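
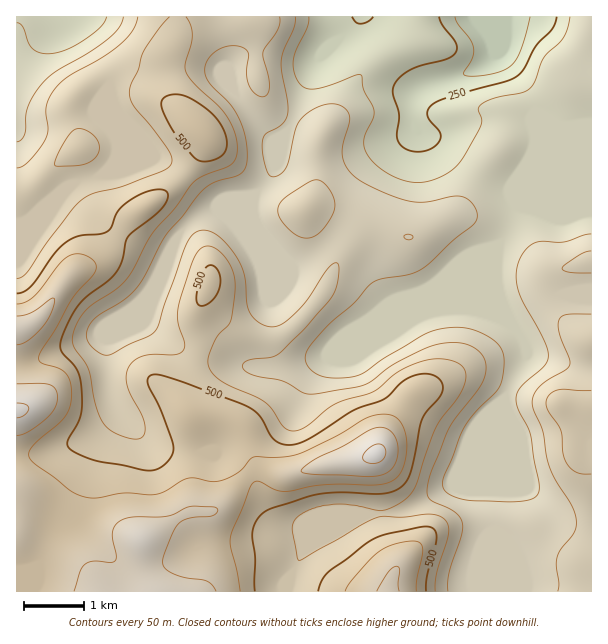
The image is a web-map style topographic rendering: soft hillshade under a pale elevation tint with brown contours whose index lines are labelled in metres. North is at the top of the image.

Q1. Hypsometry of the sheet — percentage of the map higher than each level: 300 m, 91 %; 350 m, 73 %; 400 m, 53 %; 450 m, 36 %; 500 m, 23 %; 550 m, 13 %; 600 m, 4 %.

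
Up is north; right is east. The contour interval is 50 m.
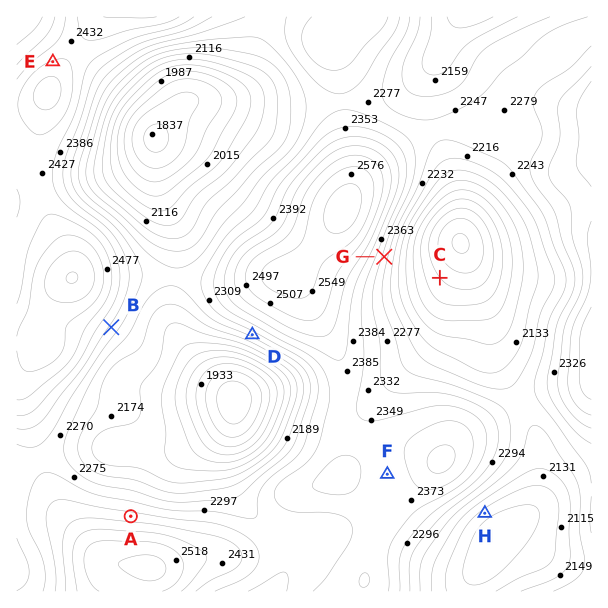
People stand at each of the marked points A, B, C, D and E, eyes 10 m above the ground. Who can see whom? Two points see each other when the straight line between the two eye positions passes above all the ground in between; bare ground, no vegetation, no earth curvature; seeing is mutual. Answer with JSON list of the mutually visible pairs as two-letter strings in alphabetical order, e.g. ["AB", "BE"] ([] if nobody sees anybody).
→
["AB", "AD", "BD"]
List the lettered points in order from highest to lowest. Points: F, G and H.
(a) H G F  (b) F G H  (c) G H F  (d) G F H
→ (b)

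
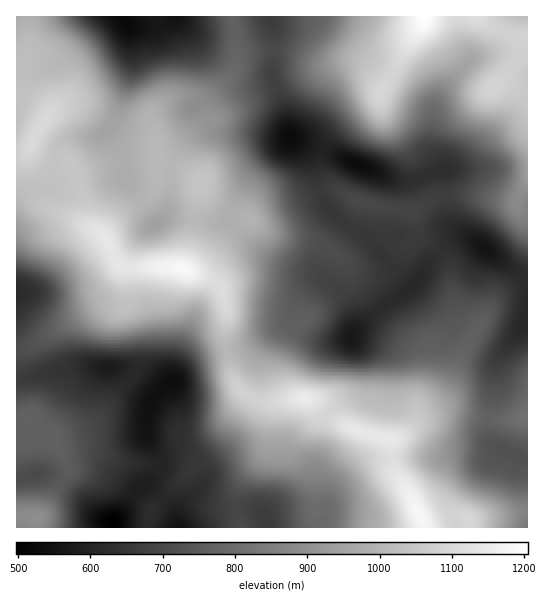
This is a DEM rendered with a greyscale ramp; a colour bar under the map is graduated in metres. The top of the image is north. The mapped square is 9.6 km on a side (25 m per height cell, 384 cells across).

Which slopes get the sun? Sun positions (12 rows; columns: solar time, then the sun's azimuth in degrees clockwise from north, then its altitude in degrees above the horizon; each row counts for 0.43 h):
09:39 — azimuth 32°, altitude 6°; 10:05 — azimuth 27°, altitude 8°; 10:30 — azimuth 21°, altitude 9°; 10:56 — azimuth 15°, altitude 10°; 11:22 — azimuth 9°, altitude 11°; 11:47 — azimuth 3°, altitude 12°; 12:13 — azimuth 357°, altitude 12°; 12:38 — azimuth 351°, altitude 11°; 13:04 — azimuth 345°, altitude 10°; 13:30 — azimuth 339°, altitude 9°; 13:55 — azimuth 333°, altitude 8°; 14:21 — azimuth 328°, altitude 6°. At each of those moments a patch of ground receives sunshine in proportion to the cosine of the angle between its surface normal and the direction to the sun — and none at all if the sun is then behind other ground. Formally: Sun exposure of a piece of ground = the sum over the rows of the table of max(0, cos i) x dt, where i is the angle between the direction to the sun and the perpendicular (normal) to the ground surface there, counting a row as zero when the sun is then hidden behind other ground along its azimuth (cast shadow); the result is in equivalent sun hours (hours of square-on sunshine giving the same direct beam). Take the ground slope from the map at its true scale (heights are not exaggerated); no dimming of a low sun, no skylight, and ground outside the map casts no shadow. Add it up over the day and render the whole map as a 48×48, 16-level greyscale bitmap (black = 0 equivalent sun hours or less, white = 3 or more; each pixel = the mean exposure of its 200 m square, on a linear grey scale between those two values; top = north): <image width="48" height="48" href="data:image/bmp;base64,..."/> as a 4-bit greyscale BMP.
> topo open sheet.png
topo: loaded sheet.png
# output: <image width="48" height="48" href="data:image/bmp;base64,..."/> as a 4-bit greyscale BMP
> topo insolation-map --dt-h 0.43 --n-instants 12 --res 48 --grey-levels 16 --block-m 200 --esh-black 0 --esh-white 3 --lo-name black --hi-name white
<image width="48" height="48" href="data:image/bmp;base64,Qk32BAAAAAAAAHYAAAAoAAAAMAAAADAAAAABAAQAAAAAAIAEAAATCwAAEwsAABAAAAAAAAAAAAAAABEREQAiIiIAMzMzAERERABVVVUAZmZmAHd3dwCIiIgAmZmZAKqqqgC7u7sAzMzMAN3d3QDu7u4A////ACIjNEMSNDIiIjNEIRIzI0VEMyJGU0RDMneGVCAAJEMRIzMzEAAjIjRDIiRnVpmHZcy5UwAAFWQiNDMhAAASERMyEjaHet3LqcuoMQARJGUxI0MQAAAAAAEhEleIm93cumd2MRIzIjRTEjMQAAAAAAARJHmqqqupiBIjNEMiIiNEMiIhAAAAAAATRomYh3dmVRESNEM0VmQ0MhESEREAAAATRVVEVURFVDMzRERFVVQzMQABIRAAAAAAERESNERDIkREREQzMiIjIQAAAAAAAAATVUMRI0MhAERFVVQyEREjMxAAAAAAEjaKu5YyIzIiEVRWdlQyAAARJEEAAAAAJYqqmXZVQzRWVId3ZlQxAAAAAkIBIyERJHh2ZmZmZEZndpmGVEMQAAAAATIkZ3d4h2d3d4iIh2ZmZmZlQyAAAAAAACNYmZrf/+3d3MzLqHZ3ZiIzIQAAAAAAACWIiKzv/////+7bmGZndxAAAAAAAAAAACZ3eb3e7//+y6qph1RWiTEAAAAAAAAAABRWisy6maqYdmZmZkI1eVQgAAAAAAAAABI1eZl0RFVWZmVVVlIjV2VDEAAAAAAAABETVVVCESJGd3d2VVQiNVVVMRAAAAAAABEjRERDIhAUeIiHZWVCNEM0QyIzIQAAABJEM0RWZCASV4iHZWdkNCEAIyMiEQAAABNEMzRWZTIiNGd3ZoiGRBAAAjIQAAAAACVDMzRWZTMzIjVmZ4iHZAAAASEQAAAAEldlQzREQzM0MyNWZ2ZlQwAAABEjVVRWd3d2UzIzMzRFRCI1ZlZUEAAAABE1m8y7qHdlQhEiM0VlQzIkVVQhAAAAARI2i93KmIdkEAEjRWdkNEMzRDEAABIiIiNmZ5qph3ZSETREZ3VDNEMzMhAAABEiNGiXUzVmZVVDNXdmZUMjMiIiIQAAAREkV4mYYxI0MzRFZ3dlVCISIjIhEAABEiRWZmeIdTIzMiRnh3ZUMyI1ZlQyERI0QzRVRFZ3ZUMzMzRoh3ZVM0VVRERDMzRWYiM0RFVVREQ0VEVomZdmVWZBABIzMiM0UyI0RFVERERFZmZovMqGVlIAAAEREQAAIzI0RWZURERWeZh4u5hlQxAAAAEQAAAAAkM0Z3dlRERWiamIhkREMQAAAAAAAAAAAGUiRVVlVVVmd3ZmUyIiEAAAAAAAAAAAEWYxERJFVVVnZTMzIRAAAAAAAAAAAAAAI1ZTIiI2ZVZndlVCIQAAAAAAARAAAAAAE0ZlQzNHmHZERnh1QhAAAAERERAAAAAAE1Z3ZVZ5zLllVndmVCAAABEjMRAAASIiJFZ4d2ea3uy7qoZEVTEQABJGUhAAA2ZUNFVWd3irze7u3KdTNDMiERNWYxAAAmmFQ0REVomrqs7typdUMjRFQzRWUxAAASZ2U1RFZ5qqmJqqmHZVREVnh2ZlQxAAEQA0RFVnm8upmIiIh2VVZmZnmYdlQyAAAAACNGZ5zeyodmZ4ZERFZmZVeId2ZDIAEAAkZmZnq8uFMzRWUzNFVUREVmZmZUMiIRJGiQ=="/>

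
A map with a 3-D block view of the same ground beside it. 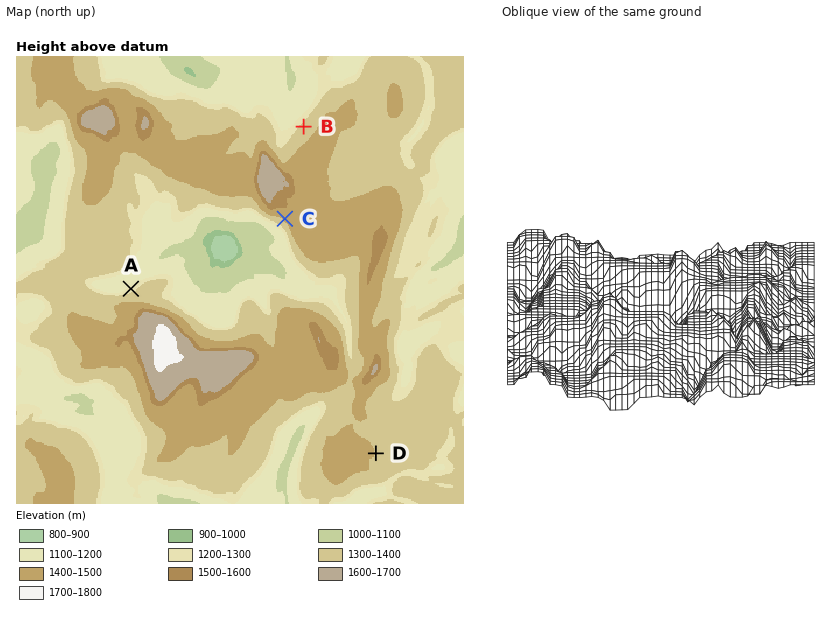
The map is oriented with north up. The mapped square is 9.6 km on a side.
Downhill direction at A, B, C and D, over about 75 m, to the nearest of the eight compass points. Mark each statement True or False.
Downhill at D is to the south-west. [False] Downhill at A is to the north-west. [True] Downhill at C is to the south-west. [True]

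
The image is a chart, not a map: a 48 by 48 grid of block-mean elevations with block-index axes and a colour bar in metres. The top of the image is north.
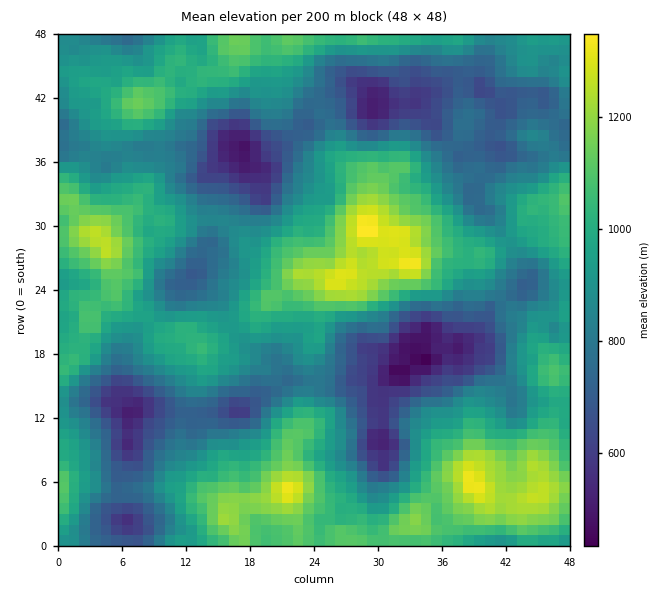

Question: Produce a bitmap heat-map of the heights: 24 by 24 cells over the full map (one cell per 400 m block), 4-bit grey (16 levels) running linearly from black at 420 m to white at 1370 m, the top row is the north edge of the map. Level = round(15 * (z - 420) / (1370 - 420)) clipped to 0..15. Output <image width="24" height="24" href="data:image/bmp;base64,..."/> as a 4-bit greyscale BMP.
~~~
<image width="24" height="24" href="data:image/bmp;base64,Qk2WAQAAAAAAAHYAAAAoAAAAGAAAABgAAAABAAQAAAAAACABAAATCwAAEwsAABAAAAAAAAAAAAAAABEREQAiIiIAMzMzAERERABVVVUAZmZmAHd3dwCIiIgAmZmZAKqqqgC7u7sAzMzMAN3d3QDu7u4A////AIZDV5vKu6uru6maqZZDV6zLy6mZu7zMy6dVaKvM7al3m87d3KhUaJmrzJhUet7c3JdDVniJuoYyaby7yoZCRVVXq5czaJqYqnUiNVQ1eYYzV3h2iYUzVndlVmQyI0ZmmqhmeJmHZ2QxESNHmpl3mamHeIUzESJHmJqYiZiJmZdlMjRWiJqpdmeKq8y5d2ZVaIm6dVZ5vd7cy5h1WKvKh1Z5rM3e7KqXeb3amGZ4mq3u26mImry6mXdleZzty5Zpmrmal1VDV4rLqXV4mpd4hkMiR4q7qGVWeGd3ZlISRomJhlVFZmeIh1MkVWZEVFVGZXibqHZXdVQiM1VEVYmaqZmIhlMjM0RFVoiImpqpmGVVRVVXd3d2iZq6upmZiIdniA=="/>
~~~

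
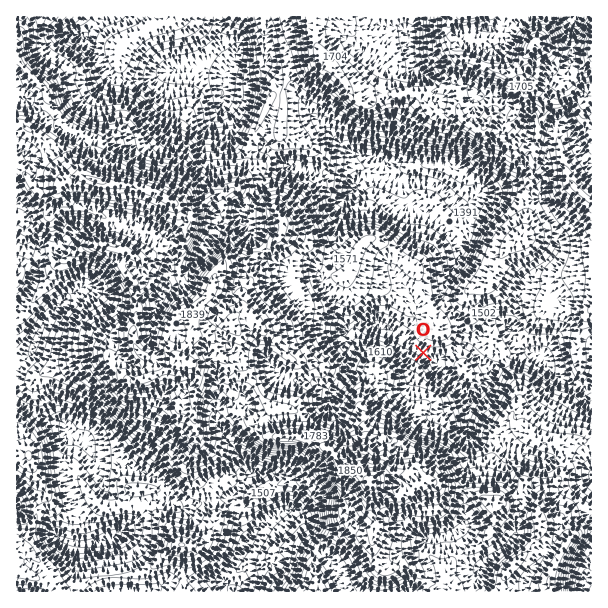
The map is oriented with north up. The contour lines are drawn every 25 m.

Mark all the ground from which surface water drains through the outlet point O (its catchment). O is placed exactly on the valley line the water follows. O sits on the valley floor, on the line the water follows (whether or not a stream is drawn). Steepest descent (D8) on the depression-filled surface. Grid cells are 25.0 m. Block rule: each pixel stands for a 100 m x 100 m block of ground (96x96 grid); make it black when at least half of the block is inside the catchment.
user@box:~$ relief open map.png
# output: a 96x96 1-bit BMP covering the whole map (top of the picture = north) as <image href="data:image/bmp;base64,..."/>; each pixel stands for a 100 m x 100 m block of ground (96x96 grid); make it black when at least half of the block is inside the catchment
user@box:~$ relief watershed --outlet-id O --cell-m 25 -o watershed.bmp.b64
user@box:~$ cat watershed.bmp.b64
<image width="96" height="96" href="data:image/bmp;base64,Qk2+BAAAAAAAAD4AAAAoAAAAYAAAAGAAAAABAAEAAAAAAIAEAAATCwAAEwsAAAIAAAAAAAAA////AAAAAAAAAAAAAAAAAAAAAAAAAAAAAAAAAAAAAAAAAAAAAAAAAAAAAAAAAAAAAAAAAAAAAAAAAAAAAAAAAAAAAAAAAAAAAAAAAAAAAAAAAAAAAAAAAAAAAAAAAAAAAAAAAAAAAAAAAAAAAAAAAAAAAAAAAAAAAAAAAAAAAAAAAAAAAAAAAAAAAAAAAAAAAAAAAAAAAAAAAAAAAAAAAAAAAAAAAAAAAAAAAAAAAAAAAAAAAAAAAAAAAAAAAAAAAAAAAAAAAAAAAAAAAAAAAAAAAAAAAAAAAAAAAAAAAAAAAAAAAAAAAAAAAAAAAAAAAAAAMAAAAAAAAAAAAAAB+AAAAAAAAAAAAAAD+AAAAAAAAAAAAAAH+AAAAAAAAAAAAAAP/AAAAAAAAAAAAAAf/gAAAAAAAAAAAAD//gAAAAAAAAAAAAf//gAAAAAAAAAAAAf//gAAAAAAAAAAAAf//wAAAAAAAAAAAAf//4AAAAAAAAAAAB///8AAAAAAAAAAAD///8AAAAAAAAAAAH///8AAAAAAAAAAAP///8AAAAAAAAAAAP///8AAAAAAAAAAAf///8AAAAAAAAAAAf///8AAAAAAAAAAA////8AAAAAAAAAAA////8AAAAAAAAAAA////+AAAAAAAAAAA/////AAAAAAAAAAA/////AAAAAAAAAAB/////gAAAAAAAAHB/////wAAAAAAAAH//////wAAAAAAAAH//////wAAAAAAAAD//////gAAAAAAAAD//////gAAAAAAAAB//////gAAAAAAAAA//////AAAAAAAAAAf/////AAAAAAAAAAf////+AAAAAAAAAAf////+AAAAAAAAAAP//g/+AAAAAAAAAAP//A/8AAAAAAAAAAA/+A/4AAAAAAAAAAAP8AfgAAAAAAAAAAAD4AfAAAAAAAAAAAABwAOAAAAAAAAAAAAAgAAAAAAAAAAAAAAAAAAAAAAAAAAAAAAAAAAAAAAAAAAAAAAAAAAAAAAAAAAAAAAAAAAAAAAAAAAAAAAAAAAAAAAAAAAAAAAAAAAAAAAAAAAAAAAAAAAAAAAAAAAAAAAAAAAAAAAAAAAAAAAAAAAAAAAAAAAAAAAAAAAAAAAAAAAAAAAAAAAAAAAAAAAAAAAAAAAAAAAAAAAAAAAAAAAAAAAAAAAAAAAAAAAAAAAAAAAAAAAAAAAAAAAAAAAAAAAAAAAAAAAAAAAAAAAAAAAAAAAAAAAAAAAAAAAAAAAAAAAAAAAAAAAAAAAAAAAAAAAAAAAAAAAAAAAAAAAAAAAAAAAAAAAAAAAAAAAAAAAAAAAAAAAAAAAAAAAAAAAAAAAAAAAAAAAAAAAAAAAAAAAAAAAAAAAAAAAAAAAAAAAAAAAAAAAAAAAAAAAAAAAAAAAAAAAAAAAAAAAAAAAAAAAAAAAAAAAAAAAAAAAAAAAAAAAAAAAAAAAAAAAAAAAAAAAAAAAAAAAAAAAAAAAAAAAAAAAAAAAAAAAAAAAAAAAAAAAAAAAAAAAAAAAAAAAAAAAAAAAAAAAAA="/>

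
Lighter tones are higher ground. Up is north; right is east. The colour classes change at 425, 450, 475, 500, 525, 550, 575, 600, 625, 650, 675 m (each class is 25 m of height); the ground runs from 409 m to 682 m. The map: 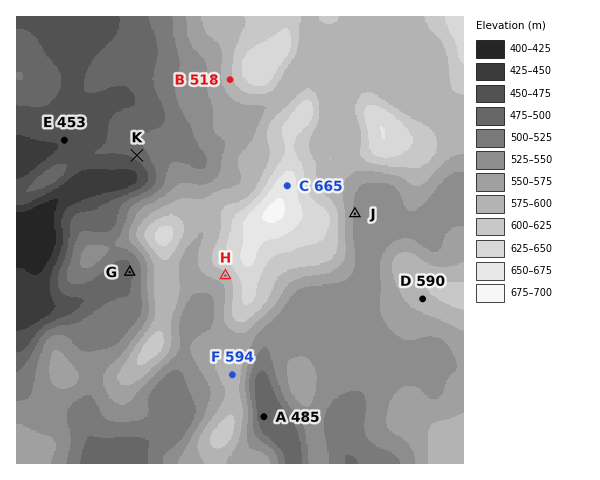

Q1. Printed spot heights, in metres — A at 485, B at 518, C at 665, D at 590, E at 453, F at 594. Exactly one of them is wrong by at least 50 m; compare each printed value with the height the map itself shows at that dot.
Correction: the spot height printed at B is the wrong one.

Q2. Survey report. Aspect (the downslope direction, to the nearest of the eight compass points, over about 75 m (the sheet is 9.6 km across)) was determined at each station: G W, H SW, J E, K SW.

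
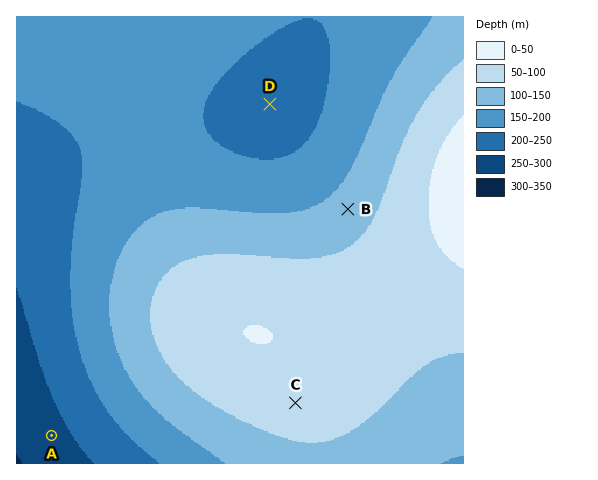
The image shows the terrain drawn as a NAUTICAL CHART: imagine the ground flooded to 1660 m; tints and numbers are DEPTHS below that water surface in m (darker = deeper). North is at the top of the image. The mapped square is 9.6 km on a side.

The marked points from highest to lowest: C B D A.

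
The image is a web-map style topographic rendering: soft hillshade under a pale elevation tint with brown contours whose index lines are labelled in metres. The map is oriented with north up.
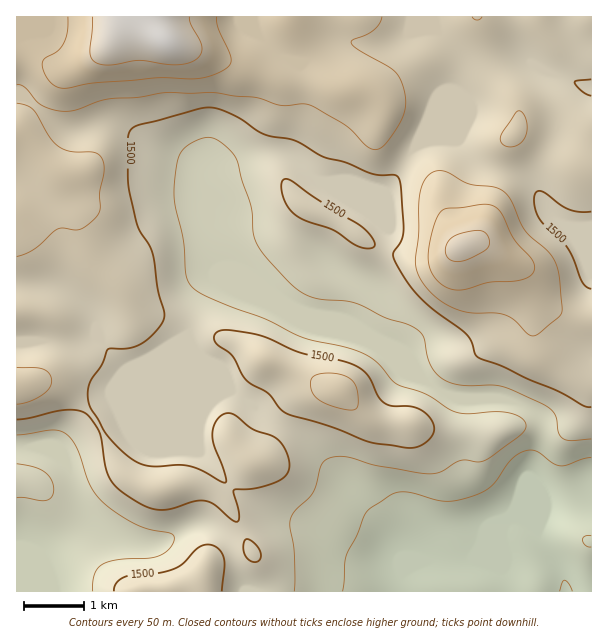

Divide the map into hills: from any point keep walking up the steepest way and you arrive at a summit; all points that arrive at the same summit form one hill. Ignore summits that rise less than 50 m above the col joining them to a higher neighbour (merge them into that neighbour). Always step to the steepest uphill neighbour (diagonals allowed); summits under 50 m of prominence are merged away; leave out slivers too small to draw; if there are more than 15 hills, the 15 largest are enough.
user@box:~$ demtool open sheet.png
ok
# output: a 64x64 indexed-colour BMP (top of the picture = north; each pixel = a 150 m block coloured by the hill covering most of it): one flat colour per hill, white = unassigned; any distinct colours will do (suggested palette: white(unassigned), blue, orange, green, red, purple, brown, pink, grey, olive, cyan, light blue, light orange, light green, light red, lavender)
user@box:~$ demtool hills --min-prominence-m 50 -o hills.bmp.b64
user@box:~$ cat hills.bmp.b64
<image width="64" height="64" href="data:image/bmp;base64,Qk12CAAAAAAAAHYAAAAoAAAAQAAAAEAAAAABAAQAAAAAAAAIAAATCwAAEwsAABAAAAAAAAAA////ALR3HwAOf/8ALKAsACgn1gC9Z5QAS1aMAMJ34wB/f38AIr28AM++FwDox64AeLv/AIrfmACWmP8A1bDFABERERERERERERERERERERERERERERERERERERERERERERERERERERERERERERERERERERERERERERERERERERERERERERERERERERERERERERERERETERERERERERERERERERERERERERERERERERERERERERMzMzERERERERERERERERERERERERERERERERERERERMzMzMzMREREREREREREREREREREREREREREREREREREzMzMzMzEREREREREREREREREREREREREREREREREREzMzMzMzMxERERERERERERERERERERERERERERERERETMzMzMzMxERERERERERERERERERERERERERERERERETMzMzMzMxERERERERERERERERERERERERERERERERETMzMzMzMxERERIRERERERERERERERERERERERERERETMzMzMzMzEREREiIiERERERERERERERERERERERERETMzMzMzMzERERESIiIhERERERERERERERERERERERETMzMzMzMzMRERESIiIiERERERERERERERERERERERETMzMzMzMzMxERERIiIiIRERERERERERERERERERERETMzMzMzMzMzEREREiIiIhERQRERERERERERERERERETMzMzMzMzMzMRERERIiIiREREERERERERERERERERETMzMzMzMzMzMxEREREiIiJEREREERERERERERERERETMzMzMzMzMzMzERERESIiIkREREREERERERERERERETMzMzMzMzMzMzMRERERIiIiREREREREEREREREREREzMzMzMzMzMzMzMxEREREiIiJEREREREQREREREREREzMzMzMzMzMzMzMzEREREiIiIkREREREREERERERERMzMzMzMzMzMzMzMzIiESIiIiIiREREREREQRERERERMzMzMzMzMzMzMzMyIiIiIiIiIiJEREREREREERERERMzMzMzMzMzMzMzMiIiIiIiIiIiIkRERERERERBEREREzMzMzMzMzMzMzMyIiIiIiIiIiIiRERERERBEREREREzMzMzMzMzMzMzMyIiIiIiIiIiIiJEREREREERERERMzMzMzMzMzMzMzMyIiIiIiIiIiIiIkREREREEREREREzMzMzMzMzMzMzEiIiIiIiIiIiIiIiEREREREREREREzMzMzMzMzMzMREiIiIiIiIiIiIiIiIRERERERERERETMzMzMzMzMxERESIiIiIiIiIiIiIiIhEREREREREREREzMzMzMzEREREREiIiIiIiIiIiIiIiERERERERERERETMzMzMxERERERESIiIiIiIiIiIiIiIREREREREREREREzMzMRERERERERIiIiIiIiIiIiIiIhERERERERERERETMzERERERERERIiIiIiIiIiIiIiIiERERERERERERERExERERERERERIiIiIiIiIiIiIiIiIRERERERERERERERERERERERERESIiIiIiIiIiIiIiIhERERERERERERERERERERERERERIiIiIiIiIiIiIiIiERERERERERERERERERERERERERESIiIiIiIiIiIiIiIRERERERERERERERERERERERERERIiIiIiIiIiIiIiIhEREREREREREREREREREREREREREiIiIiIiIiIiIiIiERERERERERERERERERERERERERESIiIiIiIiIiIiIiIRERERERERERERERERERERERERESIiIiIiIiIiIiIiIhERERERERERERERERERERERERESIiIiIiIiIiIiIiIiEREREREREREREREREREREREREiIiIiIiIiIiIiIiIiIRERERERERERERERERERERERIiIiIiIiIiIiIiIiIiIhEREREREREREREREREREREREiERESIiIiIiIiIiIiIiERERERERERERERERERERERERERERIiIiIiIiIiIiIiIRERERERERERERERERERERERERERESIiIiIiIiIiIiIhEREREREREREREREREREREREREREREiIiIiIiIiIiIiERERERERERERERERERERERERERERESIiIiIiIiIiIiIRERERERERERERERERERERERERERERESIiIiIiIiIiIhEREREREREREREREREREREREREREREREiIiIiIiIiIiERERERERERERERERERERERERERERERERIiIiIiIiIiIREREREREREREREREREREREREREREREREiIiIiIiIiIhERERERERERERERERERERERERERERERERIiIiIiIiIiEREREREREREREREREREREREREREREREREiIiIiIiIiIRERERERERERERERERERERERERERERERESIiIiIiIiEREREREREREREREREREREREREREREREREREiIiIiIhEREREREREREREREREREREREREREREREREREREiIiIRERERERERERERERERERERERERERERERERERERERERERERERERERERERERERERERERERERERERERERERERERERERERERERERERERERERERERERERERERERERERERERERERERERERERERERERERERERERERERERERERERERERERERERERERERERERERERERERERERERERERERERERERERERERER"/>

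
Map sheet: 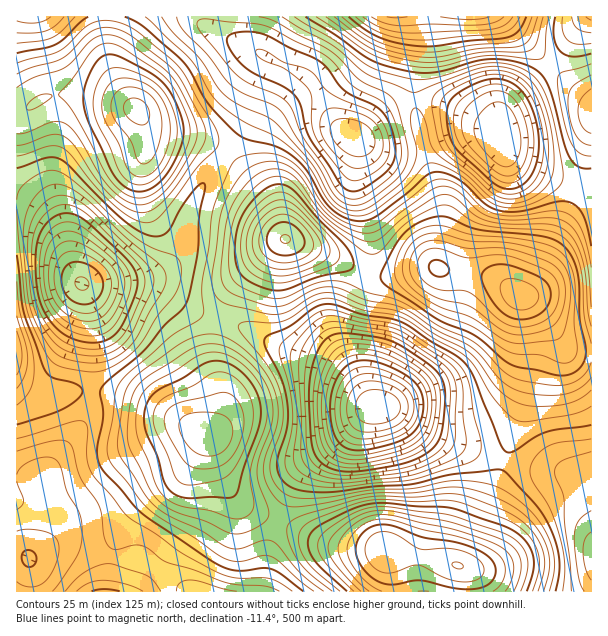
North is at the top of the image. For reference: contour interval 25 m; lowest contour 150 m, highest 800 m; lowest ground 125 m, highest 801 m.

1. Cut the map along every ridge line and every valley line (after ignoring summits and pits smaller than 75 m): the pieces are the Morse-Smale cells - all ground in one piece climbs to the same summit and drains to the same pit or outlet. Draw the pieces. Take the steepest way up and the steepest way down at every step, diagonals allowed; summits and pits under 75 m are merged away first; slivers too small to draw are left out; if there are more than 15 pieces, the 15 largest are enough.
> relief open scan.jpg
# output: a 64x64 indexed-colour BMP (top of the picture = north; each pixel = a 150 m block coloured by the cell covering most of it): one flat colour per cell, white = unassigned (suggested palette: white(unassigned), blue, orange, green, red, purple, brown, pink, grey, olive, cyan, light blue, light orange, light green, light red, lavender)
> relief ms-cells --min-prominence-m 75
<image width="64" height="64" href="data:image/bmp;base64,Qk12CAAAAAAAAHYAAAAoAAAAQAAAAEAAAAABAAQAAAAAAAAIAAATCwAAEwsAABAAAAAAAAAA////ALR3HwAOf/8ALKAsACgn1gC9Z5QAS1aMAMJ34wB/f38AIr28AM++FwDox64AeLv/AIrfmACWmP8A1bDFAAAAAAAAAAAAAAERERERAAAAAAAAAERERETMzMzMzMzMAAAAAAAAAAABEREREREAAAAAAAAARERERMzMzMzMzMwAAAAAAAAAABEREREREQAAAAAAAABEREREzMzMzMzMzAAAAAAAAAARERERERERAAAAAAAAAERERETMzMzMzMzMAAAAABEREREREREREREAAAAAAAAEREREREzMzMzMzMwAAREREREREREREREREQAAAARERERERERETMzMzMzMzAAAEREREREREREREREREABERERERERERERMzMzMzMzMAAAREREREREREREREREQRERERERERERERETMzMzMzMwAABEREREREREREREREVRERERERERERERERMzMzMzMzAAAERERERERERERERFVVUREREREREREREREzMzMzMzMAAARERERERERERERVVVVRERERERERERERERMzMzMzMwAARERERERERERERFVVVVUREREREREREREREzMzMzMzAABERERERERERERFVVVVVRERERERERERERERMzMzMzMAAEREREREREREREVVVVVVUREREREREREREREzMzAAAAAABEREREREREREVVVVVVVVEREREREREREREQAAAAAAAAAARERERERERERVVVVVVVVRERERERERERDMzAAAAAAAAAAERERERERERFVVVVVVVVVREREREREQzMzMAAAAAAAAAABERERERERFVVVVVVVVVVURERERDMzMzMwAAAAAAAAAAERERERERqqVVVVVVVVVVVEREQzMzMzMzMAAAAAAAAAABERERERqqpVVVVVVVVVVVREQzMzMzMzMwAAAAAAAAAAEREREaqqqqVVVVVVVVVVVUMzMzMzMzMzAAAAAAAAAAARERqqqqqqpVVVVVVVVVVTMzMzMzMzMzMAAAAADu7u7qqqqqqqqqqlVVVVVVVVVdMzMzMzMzMzMzAAAADu7u7uqqqqqqqqqlVVVVVVVVVdMzMzMzMzMzMzMAAAAO7u7u6qqqqqqqqqVVVVVVVVVd0zMzMzMzMzMzMwAAAA7u7u7qqqqqqqqqpVVVVVVVVd0zMzMzMzMzMzMzAAAADu7u7uqqqqqqqqqlVVVVVV3d3TMzMzMzMzMzMzMAAAAO7u7u6qqqqqqqqqVVVVXd3d3dMzMzMzMzMzMzMwAAAA7u7u7qqqqqqqqqpVVV3d3d3dMzMzMzMzMzMzMzAAAADu7u7uqqqqqqqqqlVd3d3d3d0zMzMzMzMzMzMzMAAAAO7u7u6qqqqqqqqq/d3d3d3d3dMzMzMzMzMzMzMwAAAA7u7u7qqqqqqqr//93d3d3d3d0zMzMzMzMzMzMwAAAADu7u7uqqqqqqr///3d3d3d3d3TMzMzMzMzMzMzAAAAAO7u7u6qqqqq/////93d3d3d3d0zMzMzMzMzMziAAAAA7u7u4iIv/////////d3d3d3d3TMzMzMzMzMziIgAAADu7u7iIiIiIv//////3d3d3d3dcAAAMzMziIiIiAAAAO7u7iIiIiIiL//////93d3d3ddwAAAACIiIiIiIgAAA7u7uIiIiIiIi///////d3d3Xd3AAAAAIiIiIiIiAAADu7uIiIiIiIiL///////3dd3d3cAAAAAiIiIiIiIAAAO7u4iIiIiIiIi///////3d3d3dwAAAACIiIiIiIiAAA7u4iIiIiIiIiL//////3d3d3d3AAAAAIiIiIiIiIAADu4iIiIiIiIiIv//////d3d3d3cAAAAAiIiIiIiIiAAOIiIiIiIiIiIi//////93d3d3dwAAAACIiIiIiIiIAAIiIiIiIiIiIiIv////93d3d3dwAAAAAIiIiIiIiIiAAiIiIiIiIiIiIi////93d3d3d3AAAAAAiIiIiIiIiIACIiIiIiIiIiIiIv///3d3d3d3cAAAAACIiIiIiIiIYAIiIiIiIiIiIiIiL//3d3d3d3dwAAAACIiIiIiIhmZmAiIiIiIiIiIiIiIv/3d3d3d3d3AAAAAIiIiIiIZmZmYCIiIiIiIiIiIiIiL3d3d3d3d3cAAAAAiIiIiIZmZmZgIiIiIiIiIiIiIiKZd3d3d3d3dwAAAAiIiIiIZmZmZmAiIiIiIiIiIiIpmZmXd3d3d3d3AAAAAAiIiIhmZmZmZiIiIiIiIiIpmZmZmZd3d3d3d7uwAAAAAAAABmZmZmZmIiIiIiIiIpmZmZmZmXd3d3d7u7sAAAAAAAZmZmZmZmYCIiIiIiIpmZmZmZmZd3d3d3u7u7AAAAAAZmZmZmZmZgAiIiIiIJmZmZmZmZmXd3d3u7u7u7AABmZmZmZmZmZmAAAAAAAAmZmZmZmZmZd3d3e7u7u7u2ZmZmZmZmZmZmAAAAAAAAmZmZmZmZmZl3d3e7u7u7u7ZmZmZmZmZmZmAAAAAAAACZmZmZmZmZmZd3e7u7u7u7tmZmZmZmZmZgAAAAAAAACZmZmZmZmZmZl3u7u7u7u7u2ZmZmZmZmZgAAAAAAAAAJmZmZmZmZmZmbu7u7u7u7u7tmZmZmZmZgAAAAAAAAAAmZmZmZmZmZm7u7u7u7u7u7u2ZmZmZmZgAAAAAAAAAACZmZmZmZmZu7u7u7u7u7u7u7ZmZmZmZgAAAAAAAAAAAJmZmZmZmbu7u7u7u7u7u7u7tmZmZmZgAAAAAAAAAAAAmZmZmZmbu7u7u7u7u7u7u7u2ZmZmZmAAAAAA"/>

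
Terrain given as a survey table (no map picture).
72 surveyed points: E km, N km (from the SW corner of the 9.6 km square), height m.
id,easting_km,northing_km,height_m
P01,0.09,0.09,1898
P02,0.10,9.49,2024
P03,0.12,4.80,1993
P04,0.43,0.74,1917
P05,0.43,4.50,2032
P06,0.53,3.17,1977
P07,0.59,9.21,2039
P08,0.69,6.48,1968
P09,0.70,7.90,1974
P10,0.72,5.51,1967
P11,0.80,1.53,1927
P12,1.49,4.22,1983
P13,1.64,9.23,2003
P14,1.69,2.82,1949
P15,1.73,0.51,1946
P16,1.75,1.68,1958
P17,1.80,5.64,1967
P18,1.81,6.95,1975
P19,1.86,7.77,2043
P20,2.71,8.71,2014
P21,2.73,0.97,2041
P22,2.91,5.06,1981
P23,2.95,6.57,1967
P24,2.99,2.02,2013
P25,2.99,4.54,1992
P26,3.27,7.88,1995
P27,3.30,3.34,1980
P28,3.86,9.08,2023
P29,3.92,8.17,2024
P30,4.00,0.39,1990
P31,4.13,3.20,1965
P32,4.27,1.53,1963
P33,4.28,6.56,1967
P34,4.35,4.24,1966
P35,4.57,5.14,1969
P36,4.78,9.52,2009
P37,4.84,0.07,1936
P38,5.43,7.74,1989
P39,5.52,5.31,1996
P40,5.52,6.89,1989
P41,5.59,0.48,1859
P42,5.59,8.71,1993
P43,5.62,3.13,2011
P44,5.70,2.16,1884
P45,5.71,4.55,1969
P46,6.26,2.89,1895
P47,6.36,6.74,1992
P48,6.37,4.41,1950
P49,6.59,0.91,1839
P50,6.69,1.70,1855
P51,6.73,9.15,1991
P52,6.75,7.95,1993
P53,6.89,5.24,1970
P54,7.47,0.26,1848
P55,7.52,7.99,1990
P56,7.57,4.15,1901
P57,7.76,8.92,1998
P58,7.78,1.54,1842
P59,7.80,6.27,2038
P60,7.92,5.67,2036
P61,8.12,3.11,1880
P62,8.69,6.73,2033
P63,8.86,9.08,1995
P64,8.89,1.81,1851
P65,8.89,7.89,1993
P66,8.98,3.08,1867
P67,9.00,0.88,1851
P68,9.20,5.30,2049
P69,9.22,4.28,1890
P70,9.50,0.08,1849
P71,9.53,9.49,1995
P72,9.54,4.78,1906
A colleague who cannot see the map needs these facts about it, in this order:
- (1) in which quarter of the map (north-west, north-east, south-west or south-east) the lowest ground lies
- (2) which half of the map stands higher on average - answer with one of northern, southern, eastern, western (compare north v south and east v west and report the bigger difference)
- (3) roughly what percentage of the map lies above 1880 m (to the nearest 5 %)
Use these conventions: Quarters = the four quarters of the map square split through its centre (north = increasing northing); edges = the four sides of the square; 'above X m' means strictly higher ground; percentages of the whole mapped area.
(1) The lowest ground is in the south-east quarter.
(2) The northern half stands higher on average than the southern half.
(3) About 85 % of the map lies above 1880 m.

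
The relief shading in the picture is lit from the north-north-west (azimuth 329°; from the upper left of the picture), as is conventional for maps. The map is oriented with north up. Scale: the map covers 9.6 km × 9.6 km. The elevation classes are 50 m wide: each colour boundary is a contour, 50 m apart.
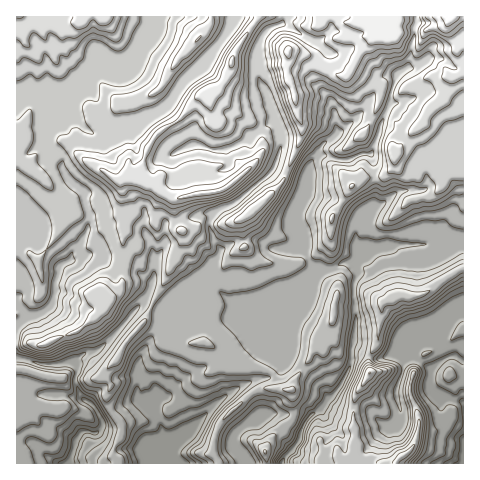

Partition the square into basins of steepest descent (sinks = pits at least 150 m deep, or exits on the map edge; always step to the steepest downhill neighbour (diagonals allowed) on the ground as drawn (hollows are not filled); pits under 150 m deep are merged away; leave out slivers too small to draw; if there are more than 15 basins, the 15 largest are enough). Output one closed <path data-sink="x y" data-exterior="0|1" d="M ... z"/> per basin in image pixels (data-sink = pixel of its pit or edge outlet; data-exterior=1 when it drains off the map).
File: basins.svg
<path data-sink="68 463" data-exterior="1" d="M463 16l-447 1 1 447 103-1-6-7-1-5 8-14 0-12-13-19-1-13 3-9-5-7 0-5 14-15 8-16 19-21 7-18 16-29 3-14 11-18-1-10 14-4 8-8 13 5 22-4 26-20 18-19 19-45 0-13-4-6-4-27-7-16 1-23 13 1 13 12 25 12 7 1 7-9 29 19-2 15-14 29-24 19-2 4-1 14 12 17 12-7 23-3 8-9 0-13 26-29 3 8 14 18 4 21 4 4 6-4 13 2z"/><path data-sink="281 463" data-exterior="1" d="M298 51l-10 1-1 22 7 16 4 27 4 6 0 13-19 45-18 19-26 20-22 4-13-5-8 8-14 4 1 10-11 18-3 14-26 49 3 6 20 12 12 4 28-1 16 10 12 13 31 5 9 5 4 13-15-1-10 4-34 33-5 14-1 15 7 10 99 0 4-5 16-2 2 3 3 0 10-4 2-2 0-23-3-7 1-24 4-9 12-17-2-14 10-17 4-41 15-7 13 2 15-3 16-13 23-14 0-93-13-3-6 4-4-4-4-21-14-18-3-8-26 29 0 13-8 9-23 3-12 7-12-17 1-14 2-4 24-19 14-29 2-15-29-19-7 9-7-1-25-12-7-8z"/><path data-sink="463 463" data-exterior="1" d="M463 268l-18 10-20 16-15 3-13-2-15 7-4 41-10 17 2 14-12 17-4 9-1 24 3 7 0 22 5 6 18 5 85-1z"/><path data-sink="155 463" data-exterior="1" d="M143 324l-16 17-8 16-14 15 0 5 5 7-3 9 1 13 13 19 0 12-7 10 0 9 6 8 98 0-5-10 0-7 6-22 34-33 10-4 15 1-4-13-9-5-31-5-12-13-16-10-34 0-11-5z"/>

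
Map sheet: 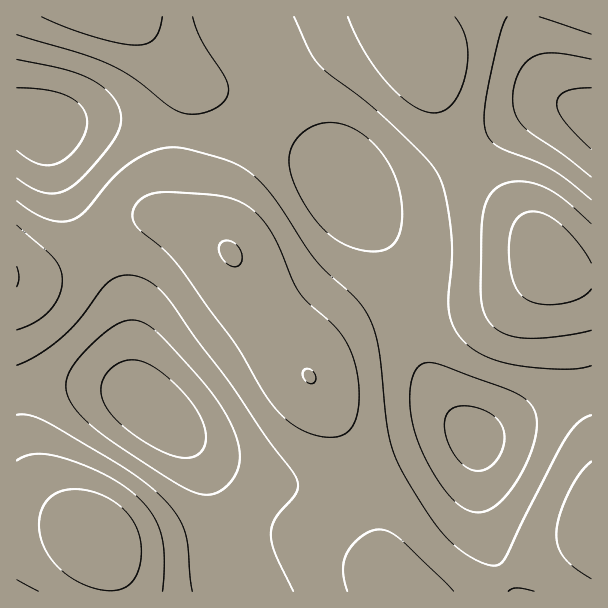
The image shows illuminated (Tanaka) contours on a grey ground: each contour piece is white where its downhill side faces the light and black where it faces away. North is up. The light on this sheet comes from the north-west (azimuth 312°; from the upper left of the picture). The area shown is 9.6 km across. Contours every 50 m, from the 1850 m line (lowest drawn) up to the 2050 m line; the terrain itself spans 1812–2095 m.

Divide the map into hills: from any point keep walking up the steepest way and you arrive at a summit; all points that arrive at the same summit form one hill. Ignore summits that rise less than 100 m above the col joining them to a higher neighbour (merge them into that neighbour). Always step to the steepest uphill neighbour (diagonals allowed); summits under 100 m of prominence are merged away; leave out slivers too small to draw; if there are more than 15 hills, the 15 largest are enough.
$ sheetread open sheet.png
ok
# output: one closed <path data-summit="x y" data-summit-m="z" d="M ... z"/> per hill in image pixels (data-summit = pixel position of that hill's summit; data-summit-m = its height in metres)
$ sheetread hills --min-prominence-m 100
<path data-summit="231 254" data-summit-m="2053" d="M24 120l-8 0 0 269 23-3 72 2 26 9 39 31 16 18 16 30 8 27 10 63 11 26 355-1 0-201-20 4-21 8-75 36-31-34-19-33-14-42-9-50-13-31-34-44-13-22-14-14-38-20-40-10-54-4-74-13-46 0-33 6z"/><path data-summit="548 258" data-summit-m="2081" d="M591 16l-351 1 28 37 38 71 38 61 46 62 13 31 9 50 14 42 19 33 31 34 75-36 41-13z"/><path data-summit="99 540" data-summit-m="2095" d="M99 386l-60 0-23 4 0 201 220 1 0-4-7-13-5-15-13-75-13-30-22-27-35-28-18-9z"/><path data-summit="111 17" data-summit-m="2047" d="M239 16l-222 0-1 103 14 2 14 6 33-6 46 0 74 13 63 5 39 12 21 11 18 14 0-2-38-60-32-60z"/>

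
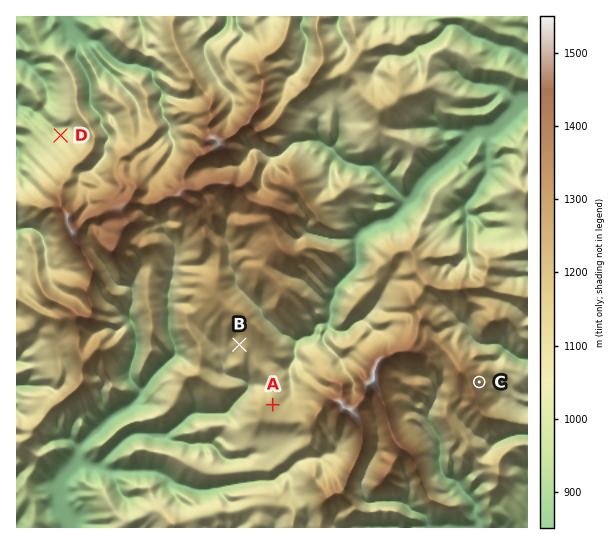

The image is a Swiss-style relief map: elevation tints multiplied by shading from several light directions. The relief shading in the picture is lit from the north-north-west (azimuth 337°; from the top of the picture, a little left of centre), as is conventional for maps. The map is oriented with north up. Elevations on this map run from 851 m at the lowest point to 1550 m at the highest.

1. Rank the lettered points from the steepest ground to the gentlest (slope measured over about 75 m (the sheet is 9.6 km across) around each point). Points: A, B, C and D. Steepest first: C D B A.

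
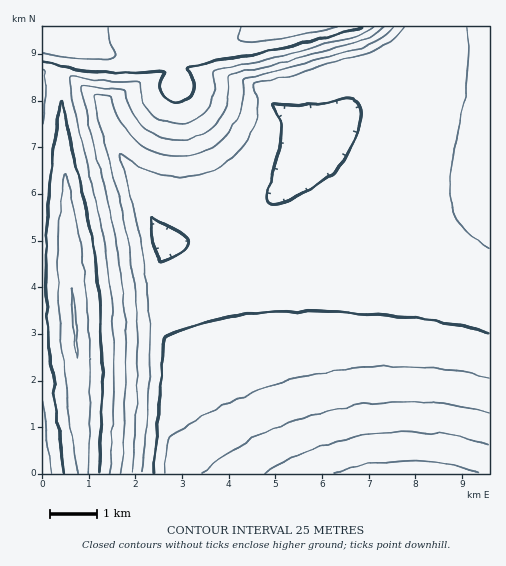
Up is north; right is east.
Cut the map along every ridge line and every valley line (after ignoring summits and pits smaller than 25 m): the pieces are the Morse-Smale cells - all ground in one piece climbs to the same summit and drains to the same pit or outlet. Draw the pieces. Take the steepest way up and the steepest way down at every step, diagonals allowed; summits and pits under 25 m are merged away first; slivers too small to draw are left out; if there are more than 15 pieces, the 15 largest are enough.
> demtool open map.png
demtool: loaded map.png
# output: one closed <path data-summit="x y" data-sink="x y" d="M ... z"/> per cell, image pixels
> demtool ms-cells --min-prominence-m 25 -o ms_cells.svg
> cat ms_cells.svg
<path data-summit="74 317" data-sink="408 473" d="M489 26l-70 0-11 17-28 24-20 31-18 18-22 15-17 8 5 5-1 6-23 36-20 21-30 21-12 6-25 7-23 1-16-3-13-40-33-65-9-33-39-28-9-1-13 2 0 188 27 1 2 2 12 209 407-1z"/><path data-summit="43 27" data-sink="408 473" d="M418 26l-375 0-1 47 22 0 39 28 9 33 33 65 13 40 16 3 23-1 25-7 19-10 23-17 20-21 23-36 1-6-5-5 17-8 22-15 18-18 20-31 28-24 10-13z"/><path data-summit="74 317" data-sink="43 473" d="M69 263l-27 0 1 211 40-1-11-194z"/>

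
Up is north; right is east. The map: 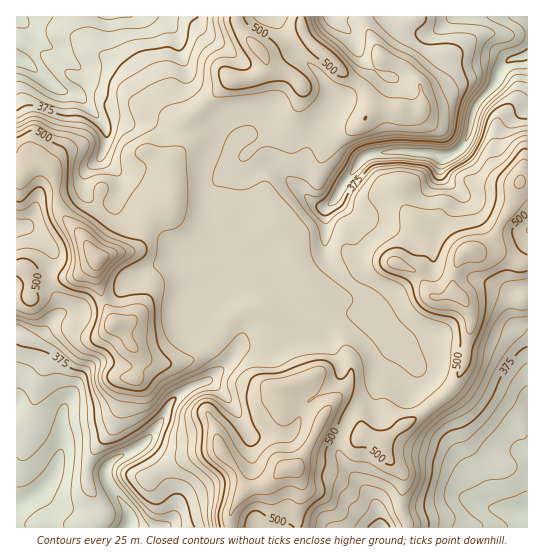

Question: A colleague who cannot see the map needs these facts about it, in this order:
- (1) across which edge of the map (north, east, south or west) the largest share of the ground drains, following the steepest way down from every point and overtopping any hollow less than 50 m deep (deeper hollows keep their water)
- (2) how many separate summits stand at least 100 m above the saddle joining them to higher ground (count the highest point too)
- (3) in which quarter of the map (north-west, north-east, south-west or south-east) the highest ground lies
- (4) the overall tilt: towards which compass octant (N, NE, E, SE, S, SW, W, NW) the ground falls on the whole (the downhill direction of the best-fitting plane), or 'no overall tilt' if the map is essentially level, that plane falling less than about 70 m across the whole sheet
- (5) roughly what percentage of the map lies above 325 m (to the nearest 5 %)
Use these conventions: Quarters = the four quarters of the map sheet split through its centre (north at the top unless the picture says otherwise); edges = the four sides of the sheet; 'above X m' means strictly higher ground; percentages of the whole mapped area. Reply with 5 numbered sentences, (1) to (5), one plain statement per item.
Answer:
(1) Drainage is mainly to the east: more ground falls towards that edge than towards any other.
(2) 2 summits rise at least 100 m above their surroundings.
(3) The highest ground is in the north-west quarter.
(4) On the whole the map has no overall tilt.
(5) Ground above 325 m makes up about 90 % of the sheet.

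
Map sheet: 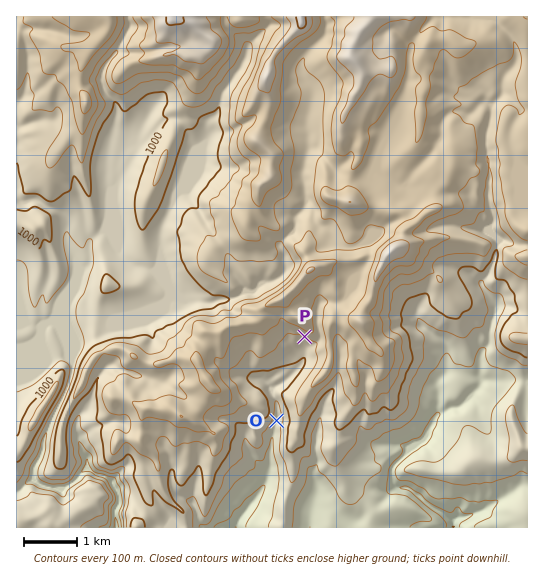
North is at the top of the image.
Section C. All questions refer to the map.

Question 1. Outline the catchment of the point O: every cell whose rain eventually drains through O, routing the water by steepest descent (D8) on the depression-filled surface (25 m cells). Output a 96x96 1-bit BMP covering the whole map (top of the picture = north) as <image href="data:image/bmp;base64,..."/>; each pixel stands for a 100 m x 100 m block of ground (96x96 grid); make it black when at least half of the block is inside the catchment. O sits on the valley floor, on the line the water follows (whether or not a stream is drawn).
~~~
<image width="96" height="96" href="data:image/bmp;base64,Qk2+BAAAAAAAAD4AAAAoAAAAYAAAAGAAAAABAAEAAAAAAIAEAAATCwAAEwsAAAIAAAAAAAAA////AAAAAAAAAAAAAAAAAAAAAAAAAAAAAAAAAAAAAAAAAAAAAAAAAAAAAAAAAAAAAAAAAAAAAAAAAAAAAAAAAAAAAAAAAAAAAAAAAAAAAAAAAAAAAAAAAAAAAAAAAAAAAAAAAAAAAAAAAAAAAAAAAAAAAAAAAAAAAAAAAAAAAAAAAAAAAAAAAAAAAAAAAAAAAAAAAAAAAAAAAAAAAAAAAAAAAAAAAAAAAAAAAAAAAAAAAAAAAAAAAAAAAAAAAAAAAAAAAAAAAAAAAAAAAAAAAAAAAAAAAAAAAAAAAAAAAAAAAAAAAAAAAAAAAAAAAAAAAAAAAAAAAAAAAAAAAAH4AAAAAAAAAAAAAAP4AAAAAAAAAAAAAAf8AAAAAAAAAAAAAB/8AAAAAAAAAAAAAP/8AAAAAAAAAAAAA//+AAAAAAAAAAAAB//+AAAAAAAAAAAAD///AAAAAAAAAAAAH///gAAAAAAAAAAAH///wAAAAAAAAAAAP///4AAAAAAAAAAAP///4AAAAAAAAAAAP///4AAAAAAAAAAAH///4AAAAAAAAAAAH///4AAAAAAAAAAAD///4AAAAAAAAAAAD///4AAAAAAAAAAAAf//4AAAAAAAAAAAAB//4AAAAAAAAAAAAAP//4AAAAAAAAAAAAP//4AAAAAAAAAAAAH//4AAAAAAAAAAAAB//8AAAAAAAAAAAAAf/+AAAAAAAAAAAAAP/+AAAAAAAAAAAAAH/+AAAAAAAAAAAAAH/+AAAAAAAAAAAAAD//AAAAAAAAAAAAAB//AAAAAAAAAAAAAAP/gAAAAAAAAAAAAAAPgAAAAAAAAAAAAAAAAAAAAAAAAAAAAAAAAAAAAAAAAAAAAAAAAAAAAAAAAAAAAAAAAAAAAAAAAAAAAAAAAAAAAAAAAAAAAAAAAAAAAAAAAAAAAAAAAAAAAAAAAAAAAAAAAAAAAAAAAAAAAAAAAAAAAAAAAAAAAAAAAAAAAAAAAAAAAAAAAAAAAAAAAAAAAAAAAAAAAAAAAAAAAAAAAAAAAAAAAAAAAAAAAAAAAAAAAAAAAAAAAAAAAAAAAAAAAAAAAAAAAAAAAAAAAAAAAAAAAAAAAAAAAAAAAAAAAAAAAAAAAAAAAAAAAAAAAAAAAAAAAAAAAAAAAAAAAAAAAAAAAAAAAAAAAAAAAAAAAAAAAAAAAAAAAAAAAAAAAAAAAAAAAAAAAAAAAAAAAAAAAAAAAAAAAAAAAAAAAAAAAAAAAAAAAAAAAAAAAAAAAAAAAAAAAAAAAAAAAAAAAAAAAAAAAAAAAAAAAAAAAAAAAAAAAAAAAAAAAAAAAAAAAAAAAAAAAAAAAAAAAAAAAAAAAAAAAAAAAAAAAAAAAAAAAAAAAAAAAAAAAAAAAAAAAAAAAAAAAAAAAAAAAAAAAAAAAAAAAAAAAAAAAAAAAAAAAAAAAAAAAAAAAAAAAAAAAAAAAAAAAAAAAAAAAAAAAAAAAAAAAAAAAAAAAAAAAAAAAAAAAAAAAAAAAAAAAAAAAAAAAAAAAAAAAAAAAAAAAAAAAAAAA="/>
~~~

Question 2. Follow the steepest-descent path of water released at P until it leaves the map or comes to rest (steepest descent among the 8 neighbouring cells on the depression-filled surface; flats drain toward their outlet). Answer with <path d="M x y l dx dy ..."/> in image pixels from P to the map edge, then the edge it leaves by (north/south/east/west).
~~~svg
<path d="M305 337l0 21-3 5-21 22-6 2-2 0 0 8 4 7 0 21-3 4 0 7-3 5 0 10-1 1 0 19-1 1 0 5-2 2-1 6-8 12-5 6 0 1-15 19-1 2 0 4"/>
exit: south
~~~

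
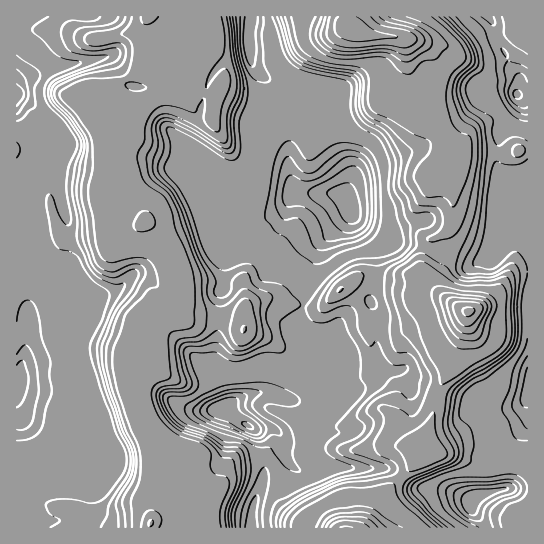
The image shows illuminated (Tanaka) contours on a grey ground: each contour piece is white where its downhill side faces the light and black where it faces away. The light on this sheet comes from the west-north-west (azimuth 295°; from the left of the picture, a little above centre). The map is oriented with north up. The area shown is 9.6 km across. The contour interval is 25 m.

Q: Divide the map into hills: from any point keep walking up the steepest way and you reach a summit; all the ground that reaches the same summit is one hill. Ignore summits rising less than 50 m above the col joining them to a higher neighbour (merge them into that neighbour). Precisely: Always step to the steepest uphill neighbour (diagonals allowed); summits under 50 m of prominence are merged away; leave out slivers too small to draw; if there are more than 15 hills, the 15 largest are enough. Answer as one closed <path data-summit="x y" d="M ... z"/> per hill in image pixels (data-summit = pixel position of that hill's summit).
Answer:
<path data-summit="151 523" d="M250 16l-234 1 0 78 13 10 6 9 4 31-2 14-12 14-4 16 12 42 0 19 6 11 0 14-12 35-2 43-5 14-1 22 31 7 28 15 15 4 4 8 2 19-2 12-14 13-21 6-28 2-18 10 1 43 235-1 0-17 9-24 4-20 10-11 8-5 0-12-9-9-23-1-27-19 25-14 16-3 14 4 4-3 6-16 12-18-1-44 5-17 2-24 13-29 29-30 2-5-4-9-8-6-44-4-12 20-14 8-16 13-11 3-13-2-12-14-6-17 11-13 7-4 12 0 6-4 18 0 28 6-5-20 1-24 11-32 0-9 4-12-5-3-12 0-13-4-12-7-7-7-6-20z"/><path data-summit="349 27" d="M527 16l-276 1-2 32 6 20 7 7 12 7 13 4 12 0 5 3-4 12 0 9-11 32-1 14 1 17 6 15-13-5-17-3-18 0-6 4-12 0-7 4-11 13 6 17 12 14 13 2 11-3 16-13 14-8 12-20 44 4 8 6 4 9-2 5-29 30-13 29-2 24-5 17 1 44-12 18-9 18 2 2 15 4 13-1 11-5 7-8 5-11 12 7 10 0 15-8 2-4 4-18 0-14-9-21 5-13-1-10 6-21-1-23-22-34 32 22 32 6 20 8 20 3 15 7 18-6 6-6 4-12 2-36 5-13 3-1 17 6z"/><path data-summit="469 311" d="M511 189l-3 1-5 13-2 36-2 10-8 8-16 6-17-7-20-3-20-8-32-6-29-19 0 5 19 26 1 23-6 21 1 10-5 13 9 21 0 14-5 21-16 9-10 0-12-7-2 7-10 12-16 6-15-1-17-7-11-1-20 5-18 12 27 19 26 3 6 7 0 13 2 7 9 10 9 4 18-4 65 0 8 3 15 13 8 4 32 3 22 10 10-6 28-7 3-3 5-19 0-23 11-18 0-228z"/><path data-summit="346 527" d="M282 451l-7 4-10 11-4 20-9 24 1 18 232-1 0-2-13-15-1-9-14-8-15-4-25-1-8-4-15-13-8-3-65 0-18 4-10-5z"/>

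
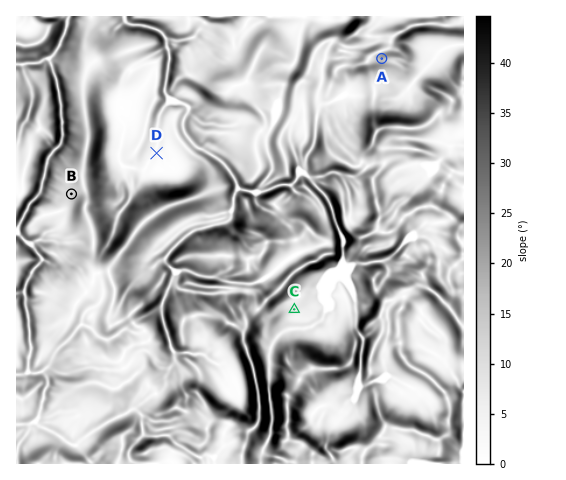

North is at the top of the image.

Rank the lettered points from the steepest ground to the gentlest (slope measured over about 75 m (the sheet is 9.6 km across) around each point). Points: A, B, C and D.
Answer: A B C D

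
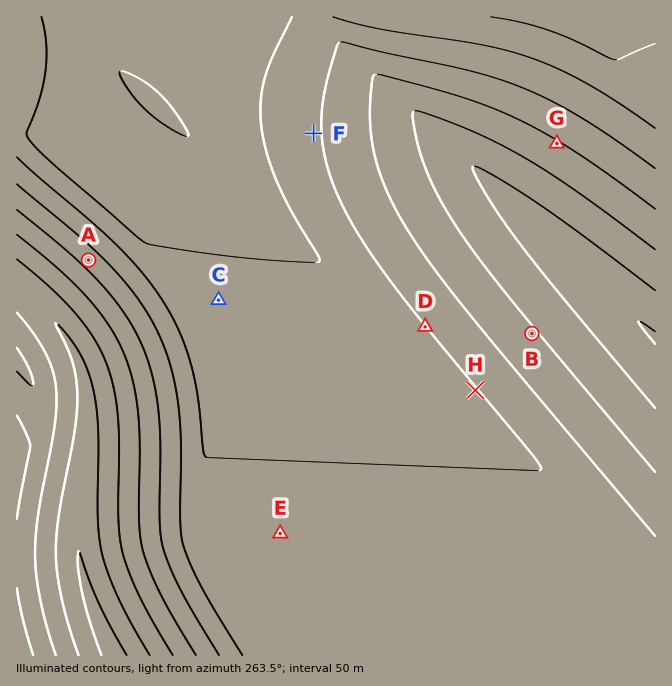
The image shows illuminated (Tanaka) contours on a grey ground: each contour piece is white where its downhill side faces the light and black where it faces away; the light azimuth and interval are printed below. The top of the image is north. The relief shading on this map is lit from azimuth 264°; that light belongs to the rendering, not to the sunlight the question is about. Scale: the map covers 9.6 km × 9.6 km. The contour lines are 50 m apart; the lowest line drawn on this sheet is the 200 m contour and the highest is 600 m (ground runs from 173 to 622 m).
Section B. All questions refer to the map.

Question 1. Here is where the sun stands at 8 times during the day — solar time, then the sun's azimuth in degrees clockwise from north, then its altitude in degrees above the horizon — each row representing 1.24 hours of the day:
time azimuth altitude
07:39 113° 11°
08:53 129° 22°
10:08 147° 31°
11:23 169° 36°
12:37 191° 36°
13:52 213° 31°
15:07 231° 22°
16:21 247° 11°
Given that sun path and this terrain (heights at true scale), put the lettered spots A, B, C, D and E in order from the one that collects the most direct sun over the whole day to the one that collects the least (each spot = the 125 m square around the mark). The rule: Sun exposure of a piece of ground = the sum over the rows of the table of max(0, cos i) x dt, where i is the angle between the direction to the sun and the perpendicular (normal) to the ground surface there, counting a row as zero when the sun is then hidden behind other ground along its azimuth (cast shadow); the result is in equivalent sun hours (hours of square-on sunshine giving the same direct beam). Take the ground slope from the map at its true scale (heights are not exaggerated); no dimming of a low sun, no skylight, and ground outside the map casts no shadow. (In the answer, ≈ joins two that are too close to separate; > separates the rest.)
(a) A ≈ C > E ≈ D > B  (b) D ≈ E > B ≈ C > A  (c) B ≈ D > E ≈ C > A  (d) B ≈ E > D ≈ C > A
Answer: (c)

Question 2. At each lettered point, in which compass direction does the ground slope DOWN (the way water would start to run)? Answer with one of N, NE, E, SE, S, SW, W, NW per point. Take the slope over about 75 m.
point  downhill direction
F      W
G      NE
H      SW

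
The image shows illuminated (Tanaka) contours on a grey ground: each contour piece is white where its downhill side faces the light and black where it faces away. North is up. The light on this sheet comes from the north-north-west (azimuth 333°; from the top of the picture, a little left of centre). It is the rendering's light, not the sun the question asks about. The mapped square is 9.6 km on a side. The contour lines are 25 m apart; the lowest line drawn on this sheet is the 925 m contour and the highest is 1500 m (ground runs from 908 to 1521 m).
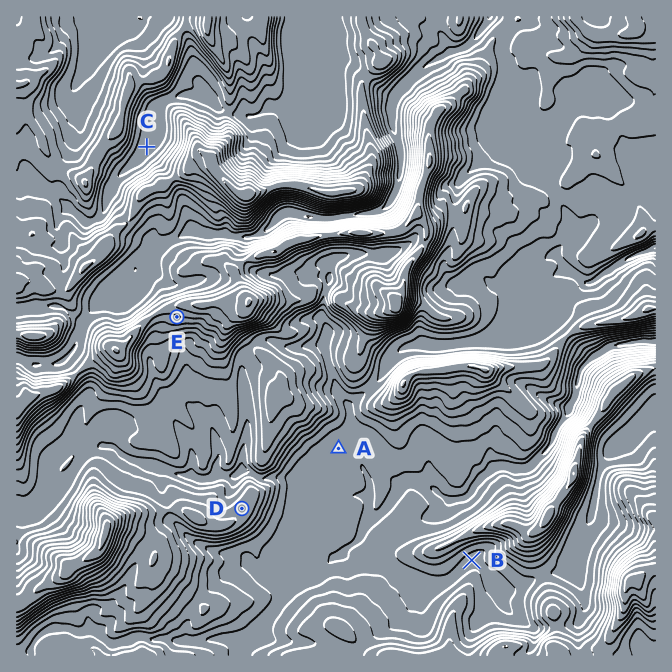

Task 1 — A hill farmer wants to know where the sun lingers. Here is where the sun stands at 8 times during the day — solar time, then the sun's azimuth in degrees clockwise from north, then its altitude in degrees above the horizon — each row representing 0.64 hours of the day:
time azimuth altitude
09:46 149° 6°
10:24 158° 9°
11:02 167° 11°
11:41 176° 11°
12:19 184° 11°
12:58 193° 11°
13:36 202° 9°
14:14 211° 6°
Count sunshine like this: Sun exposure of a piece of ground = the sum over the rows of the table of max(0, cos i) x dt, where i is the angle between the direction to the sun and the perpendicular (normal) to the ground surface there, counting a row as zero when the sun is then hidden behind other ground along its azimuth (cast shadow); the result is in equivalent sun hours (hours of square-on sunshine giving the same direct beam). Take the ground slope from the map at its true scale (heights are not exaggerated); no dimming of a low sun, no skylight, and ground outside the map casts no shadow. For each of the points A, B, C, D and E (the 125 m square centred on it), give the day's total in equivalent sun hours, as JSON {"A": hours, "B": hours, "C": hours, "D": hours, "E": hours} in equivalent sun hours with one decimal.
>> {"A": 0.9, "B": 0.8, "C": 0.1, "D": 0.6, "E": 1.6}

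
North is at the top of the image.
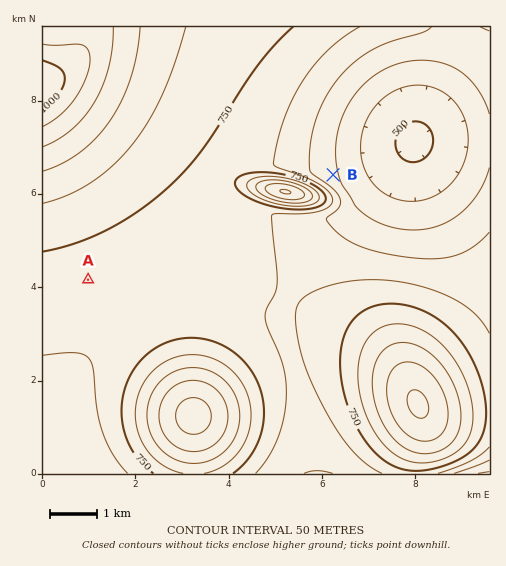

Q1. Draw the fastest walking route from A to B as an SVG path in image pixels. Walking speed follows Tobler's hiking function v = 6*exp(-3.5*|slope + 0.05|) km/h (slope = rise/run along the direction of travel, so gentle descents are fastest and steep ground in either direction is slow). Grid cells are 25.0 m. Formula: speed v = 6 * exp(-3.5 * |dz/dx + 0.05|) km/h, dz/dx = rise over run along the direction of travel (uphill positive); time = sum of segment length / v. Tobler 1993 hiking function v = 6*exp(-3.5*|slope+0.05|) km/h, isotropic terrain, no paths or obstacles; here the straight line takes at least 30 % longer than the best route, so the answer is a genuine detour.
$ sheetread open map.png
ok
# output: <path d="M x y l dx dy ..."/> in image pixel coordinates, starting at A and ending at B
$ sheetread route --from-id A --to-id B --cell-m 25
<path d="M88 280l72-36 63-63 4-3 26-13 61 0 19 10"/>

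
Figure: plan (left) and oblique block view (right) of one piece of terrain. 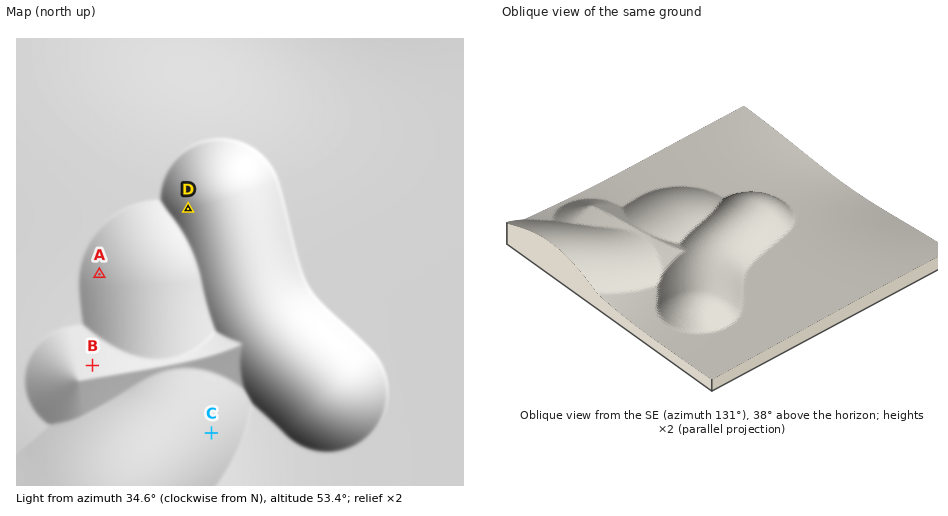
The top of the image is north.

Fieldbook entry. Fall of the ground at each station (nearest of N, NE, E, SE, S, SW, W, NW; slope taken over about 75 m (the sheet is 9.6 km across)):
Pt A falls W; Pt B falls N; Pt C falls E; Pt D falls W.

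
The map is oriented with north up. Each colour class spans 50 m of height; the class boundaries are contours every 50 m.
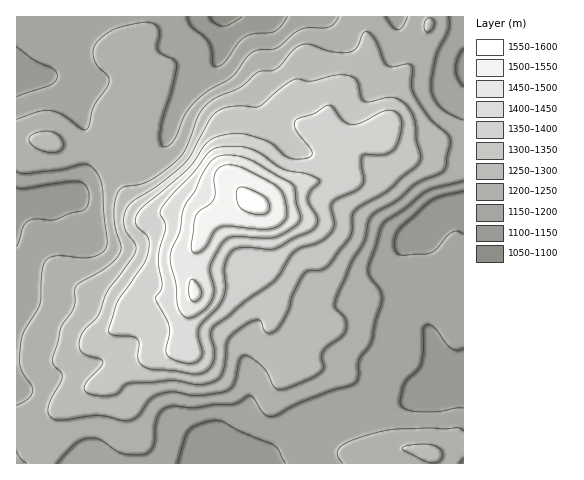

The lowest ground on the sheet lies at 1080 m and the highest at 1560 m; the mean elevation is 1260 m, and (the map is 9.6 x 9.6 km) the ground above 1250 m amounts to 39.5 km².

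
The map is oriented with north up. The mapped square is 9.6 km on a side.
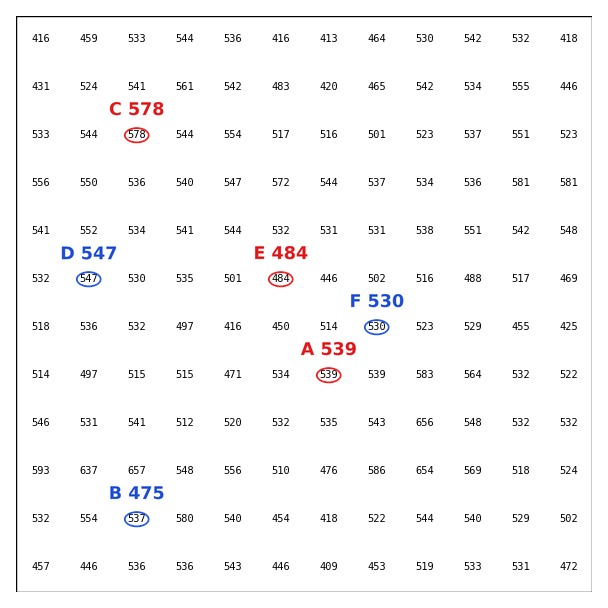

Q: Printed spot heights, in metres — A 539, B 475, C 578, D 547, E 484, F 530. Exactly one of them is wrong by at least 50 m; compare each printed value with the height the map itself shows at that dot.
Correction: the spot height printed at B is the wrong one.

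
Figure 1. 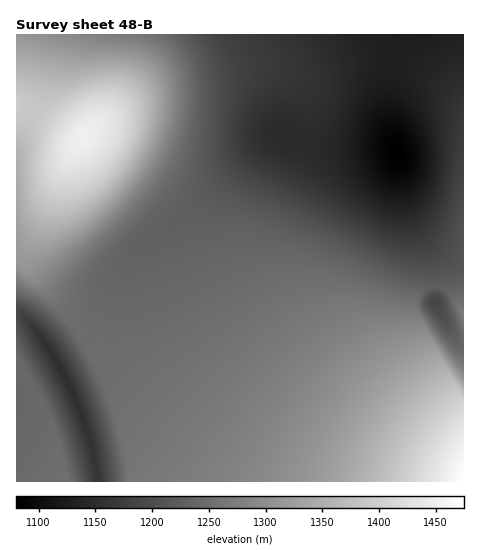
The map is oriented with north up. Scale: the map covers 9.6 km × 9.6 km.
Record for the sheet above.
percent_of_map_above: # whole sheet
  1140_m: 92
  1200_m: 74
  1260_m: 41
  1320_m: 19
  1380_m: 8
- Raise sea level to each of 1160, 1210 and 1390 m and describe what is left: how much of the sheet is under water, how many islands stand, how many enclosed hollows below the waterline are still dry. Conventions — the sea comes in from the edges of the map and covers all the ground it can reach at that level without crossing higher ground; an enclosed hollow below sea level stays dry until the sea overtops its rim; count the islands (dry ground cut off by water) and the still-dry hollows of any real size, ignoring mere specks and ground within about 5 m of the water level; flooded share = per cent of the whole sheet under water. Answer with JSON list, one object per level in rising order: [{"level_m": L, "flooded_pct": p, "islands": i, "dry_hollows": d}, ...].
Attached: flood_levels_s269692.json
[{"level_m": 1160, "flooded_pct": 15, "islands": 0, "dry_hollows": 1}, {"level_m": 1210, "flooded_pct": 29, "islands": 0, "dry_hollows": 1}, {"level_m": 1390, "flooded_pct": 93, "islands": 1, "dry_hollows": 0}]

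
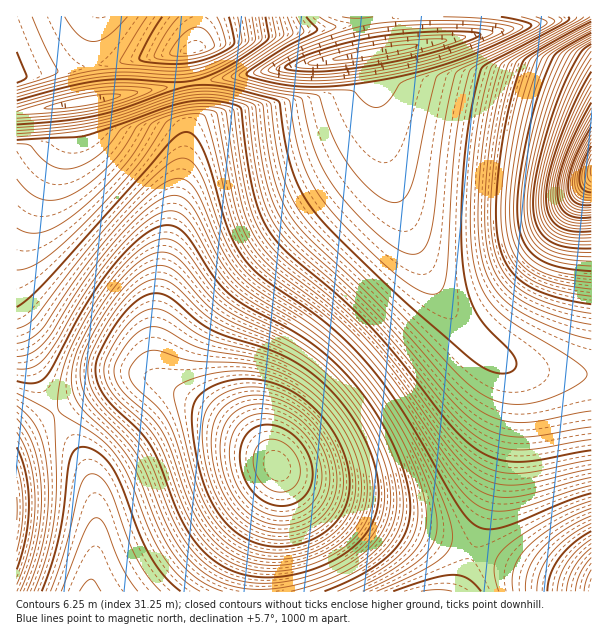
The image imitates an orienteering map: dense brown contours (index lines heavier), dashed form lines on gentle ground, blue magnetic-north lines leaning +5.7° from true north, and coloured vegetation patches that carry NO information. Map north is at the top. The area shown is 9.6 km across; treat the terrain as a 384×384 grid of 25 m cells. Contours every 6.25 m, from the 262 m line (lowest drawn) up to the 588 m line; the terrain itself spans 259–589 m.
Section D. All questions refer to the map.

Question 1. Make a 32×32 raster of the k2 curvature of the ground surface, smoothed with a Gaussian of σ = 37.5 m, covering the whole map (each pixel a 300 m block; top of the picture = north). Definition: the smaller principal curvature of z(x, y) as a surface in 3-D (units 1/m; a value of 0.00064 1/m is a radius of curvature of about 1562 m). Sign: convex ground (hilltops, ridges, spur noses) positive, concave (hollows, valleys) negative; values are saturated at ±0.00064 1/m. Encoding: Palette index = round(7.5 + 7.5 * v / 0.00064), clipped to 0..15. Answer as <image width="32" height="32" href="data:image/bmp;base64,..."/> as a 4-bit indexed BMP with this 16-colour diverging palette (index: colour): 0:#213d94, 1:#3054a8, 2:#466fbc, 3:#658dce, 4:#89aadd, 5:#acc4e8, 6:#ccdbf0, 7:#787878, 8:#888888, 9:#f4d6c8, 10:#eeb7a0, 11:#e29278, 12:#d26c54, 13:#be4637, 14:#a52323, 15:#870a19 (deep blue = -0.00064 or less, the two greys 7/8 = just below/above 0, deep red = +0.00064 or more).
<image width="32" height="32" href="data:image/bmp;base64,Qk12AgAAAAAAAHYAAAAoAAAAIAAAACAAAAABAAQAAAAAAAACAAATCwAAEwsAABAAAAAAAAAAlD0hAKhUMAC8b0YAzo1lAN2qiQDoxKwA8NvMAHh4eACIiIgAyNb0AKC37gB4kuIAVGzSADdGvgAjI6UAGQqHAHd3d3d3d3d4iHd3d3d3d3d3d3d3d3d4iIh3d3d3d3d3d3d3d3d3iIiIh3d3d3d3d3d3d3d3eIiIiId3d3d3d3d3d3d3d3iIiIiHd3d3d3d3d3d3d3eIiIiIiHd3d3d3d3d3d3d3iIiIiIh3d3d3d3d3d3d3d4iIiIiId3d3d3d3d3d3d3d4iIiIiHd3d3d3d3d3d3d3d4iIiIh3d3d3d3d3d3iHd3eIiIiHd3d3d3d3d3eIiHd3eIiId3d3d3d3d3d3iIh3d3iIh3d3d3d3d3d3d4iId3d3d3d3d3d3d3d3d3eIiId3d3d3d3d3d3d3d3d3iIiHd3d3d3d3d3d3d3d3d3iIh3d3d3d3d3d3d3d3d3d4iId3d3d3d3d3d3d3d3d3d4h3d3d3d3d3d3d3d3d3d3d3d3d3d3d3d3d3d3d2d3d3d3d3d3d3d3d3d3d3d3d3d3d3d3d3d3d3d3d2Z3h3d3d3d3d3d3d3d3d3dmZ5d3d3d3d3d3d3d3d3d3ZmeXd3d3d3d3d3d3d3d3d3Zmd3d3d3h3d3d3d3d3d3d3ZmADZ3eIiIh3d3d3d3d3d3ZnUgAAFGeId3d3d3d3d3d3d3d3d1IAABRnd3d3d3d3d3d3d3d4iIdSAAAUZ3d3d3d3d3d3eIiId3d3UgAAFGd3d3d3d3iIiHd3d3d3d0EAAB"/>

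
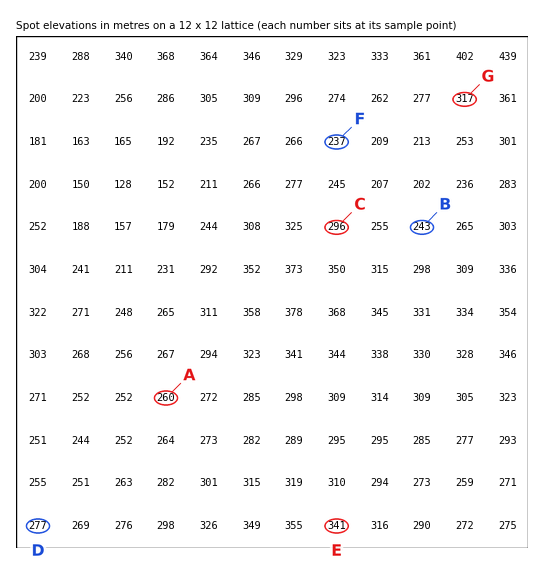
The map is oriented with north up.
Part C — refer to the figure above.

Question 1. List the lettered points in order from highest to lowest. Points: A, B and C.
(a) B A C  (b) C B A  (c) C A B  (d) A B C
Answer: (c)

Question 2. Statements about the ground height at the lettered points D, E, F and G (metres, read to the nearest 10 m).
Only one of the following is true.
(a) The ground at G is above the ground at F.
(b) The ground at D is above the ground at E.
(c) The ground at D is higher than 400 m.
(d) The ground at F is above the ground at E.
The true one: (a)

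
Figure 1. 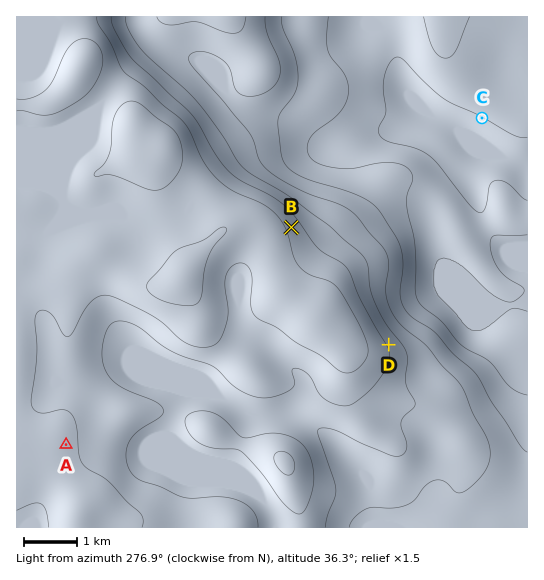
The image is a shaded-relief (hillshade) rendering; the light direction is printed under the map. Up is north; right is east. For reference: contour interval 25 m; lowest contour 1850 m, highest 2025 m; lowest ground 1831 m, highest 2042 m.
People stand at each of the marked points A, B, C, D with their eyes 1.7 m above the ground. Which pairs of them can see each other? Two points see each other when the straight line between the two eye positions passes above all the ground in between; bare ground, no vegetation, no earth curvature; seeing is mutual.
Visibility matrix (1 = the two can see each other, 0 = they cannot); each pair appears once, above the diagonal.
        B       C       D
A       0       0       0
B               1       0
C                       1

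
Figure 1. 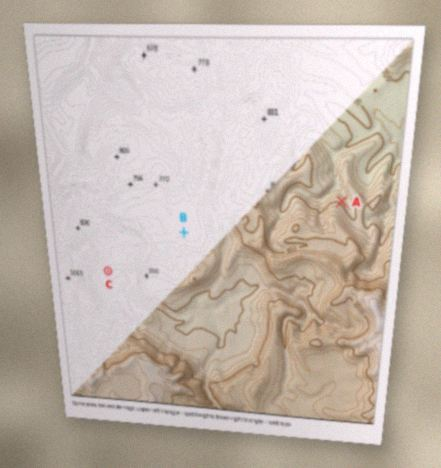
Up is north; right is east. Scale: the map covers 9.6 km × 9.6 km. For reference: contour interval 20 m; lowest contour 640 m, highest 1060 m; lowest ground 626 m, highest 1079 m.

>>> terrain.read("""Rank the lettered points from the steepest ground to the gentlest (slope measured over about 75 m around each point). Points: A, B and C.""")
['A', 'C', 'B']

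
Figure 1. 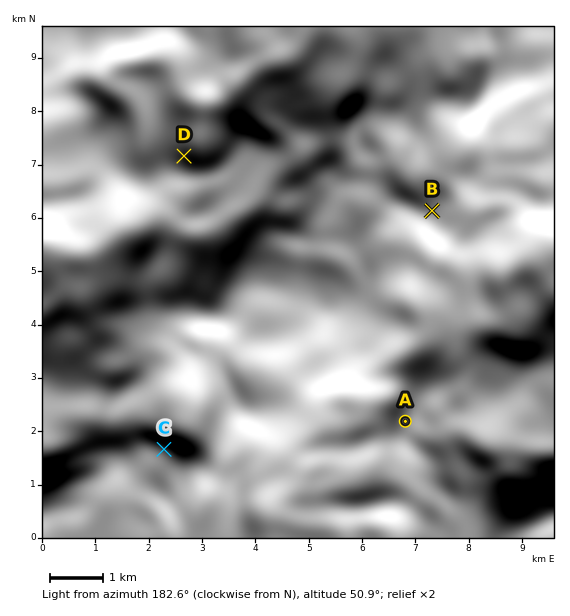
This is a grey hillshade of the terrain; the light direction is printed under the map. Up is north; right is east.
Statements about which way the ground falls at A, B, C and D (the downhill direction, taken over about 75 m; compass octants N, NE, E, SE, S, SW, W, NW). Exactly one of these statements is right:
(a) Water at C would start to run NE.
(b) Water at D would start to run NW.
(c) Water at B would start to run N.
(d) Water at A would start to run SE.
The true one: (a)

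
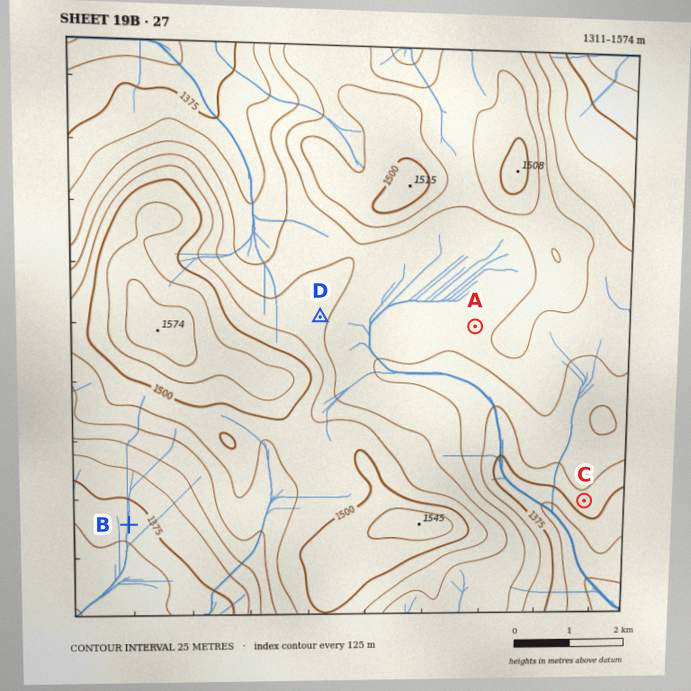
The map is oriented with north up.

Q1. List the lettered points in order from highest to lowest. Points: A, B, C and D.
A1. D A C B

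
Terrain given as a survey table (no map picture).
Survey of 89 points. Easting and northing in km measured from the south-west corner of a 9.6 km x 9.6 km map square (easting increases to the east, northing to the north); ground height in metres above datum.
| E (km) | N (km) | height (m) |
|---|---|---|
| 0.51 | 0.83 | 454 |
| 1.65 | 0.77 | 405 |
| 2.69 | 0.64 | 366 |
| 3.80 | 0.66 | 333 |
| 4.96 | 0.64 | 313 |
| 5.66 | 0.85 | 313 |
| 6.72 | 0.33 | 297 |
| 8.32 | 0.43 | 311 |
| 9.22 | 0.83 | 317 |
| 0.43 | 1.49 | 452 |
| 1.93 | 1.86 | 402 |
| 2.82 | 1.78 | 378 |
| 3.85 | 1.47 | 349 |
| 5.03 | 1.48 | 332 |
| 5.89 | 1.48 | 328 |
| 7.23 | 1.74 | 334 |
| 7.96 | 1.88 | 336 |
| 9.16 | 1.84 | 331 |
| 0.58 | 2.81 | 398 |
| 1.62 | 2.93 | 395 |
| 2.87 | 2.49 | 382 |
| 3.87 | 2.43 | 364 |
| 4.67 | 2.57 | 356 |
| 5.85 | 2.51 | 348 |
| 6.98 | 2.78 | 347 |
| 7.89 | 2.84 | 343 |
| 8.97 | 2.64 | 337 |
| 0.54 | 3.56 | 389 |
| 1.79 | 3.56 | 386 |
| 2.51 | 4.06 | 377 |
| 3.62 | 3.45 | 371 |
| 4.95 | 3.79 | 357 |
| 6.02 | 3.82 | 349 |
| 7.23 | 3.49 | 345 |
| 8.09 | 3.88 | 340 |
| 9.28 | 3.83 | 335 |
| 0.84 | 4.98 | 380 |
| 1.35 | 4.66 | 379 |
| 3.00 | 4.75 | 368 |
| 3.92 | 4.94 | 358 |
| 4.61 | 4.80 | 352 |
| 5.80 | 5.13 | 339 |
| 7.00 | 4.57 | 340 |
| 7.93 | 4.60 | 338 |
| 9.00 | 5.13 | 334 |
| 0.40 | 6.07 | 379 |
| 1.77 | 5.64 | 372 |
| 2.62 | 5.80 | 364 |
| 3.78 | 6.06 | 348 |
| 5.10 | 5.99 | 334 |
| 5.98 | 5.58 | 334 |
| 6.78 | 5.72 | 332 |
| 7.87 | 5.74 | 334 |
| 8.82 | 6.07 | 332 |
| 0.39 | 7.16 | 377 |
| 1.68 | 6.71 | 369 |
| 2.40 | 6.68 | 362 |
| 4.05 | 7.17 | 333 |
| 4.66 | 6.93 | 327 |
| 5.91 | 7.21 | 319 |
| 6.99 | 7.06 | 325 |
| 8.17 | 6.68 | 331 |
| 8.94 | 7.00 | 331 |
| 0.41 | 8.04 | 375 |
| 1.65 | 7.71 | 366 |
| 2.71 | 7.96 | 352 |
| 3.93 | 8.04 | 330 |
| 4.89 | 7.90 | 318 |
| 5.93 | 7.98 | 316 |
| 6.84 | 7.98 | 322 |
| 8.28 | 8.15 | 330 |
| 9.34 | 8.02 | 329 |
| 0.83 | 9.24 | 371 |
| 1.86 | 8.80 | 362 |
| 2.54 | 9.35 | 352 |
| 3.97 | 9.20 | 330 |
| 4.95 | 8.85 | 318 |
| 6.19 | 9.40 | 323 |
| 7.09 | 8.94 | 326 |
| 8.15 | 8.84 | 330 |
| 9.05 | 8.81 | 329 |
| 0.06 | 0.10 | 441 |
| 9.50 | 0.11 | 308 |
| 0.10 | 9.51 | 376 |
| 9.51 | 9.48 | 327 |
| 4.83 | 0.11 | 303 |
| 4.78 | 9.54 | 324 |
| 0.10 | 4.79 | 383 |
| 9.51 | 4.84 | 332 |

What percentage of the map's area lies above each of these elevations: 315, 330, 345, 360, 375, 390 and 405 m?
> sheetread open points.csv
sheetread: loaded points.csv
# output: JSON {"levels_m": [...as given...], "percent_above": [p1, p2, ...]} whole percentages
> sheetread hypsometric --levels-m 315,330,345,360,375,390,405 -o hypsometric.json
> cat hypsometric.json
{"levels_m": [315, 330, 345, 360, 375, 390, 405], "percent_above": [95, 74, 47, 33, 19, 8, 5]}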